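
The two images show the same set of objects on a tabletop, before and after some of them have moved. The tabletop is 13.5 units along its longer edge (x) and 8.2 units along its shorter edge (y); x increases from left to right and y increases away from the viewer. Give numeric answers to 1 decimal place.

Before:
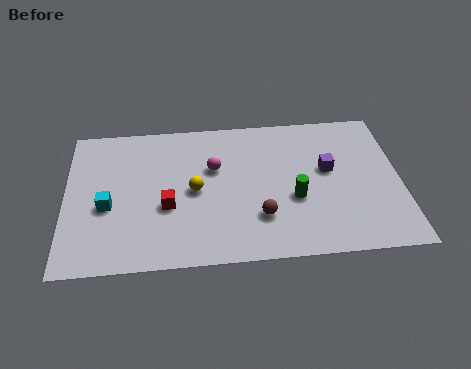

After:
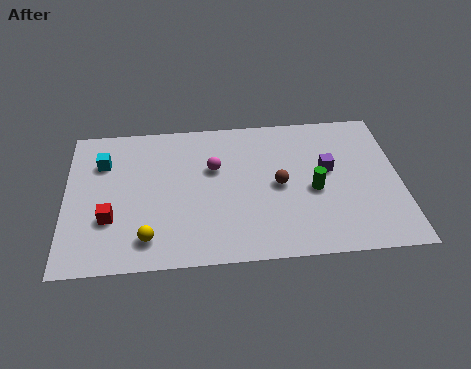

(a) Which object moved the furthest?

the yellow sphere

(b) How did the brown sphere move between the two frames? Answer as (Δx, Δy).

(0.8, 1.7)

The brown sphere was at about (7.8, 2.3) and moved to about (8.6, 4.0).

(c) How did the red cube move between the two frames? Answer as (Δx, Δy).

(-2.3, -0.5)

The red cube was at about (4.1, 3.2) and moved to about (1.8, 2.7).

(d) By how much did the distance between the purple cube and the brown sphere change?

-1.6

Before: roughly 3.7 units apart; after: 2.1. That's 1.6 units closer together.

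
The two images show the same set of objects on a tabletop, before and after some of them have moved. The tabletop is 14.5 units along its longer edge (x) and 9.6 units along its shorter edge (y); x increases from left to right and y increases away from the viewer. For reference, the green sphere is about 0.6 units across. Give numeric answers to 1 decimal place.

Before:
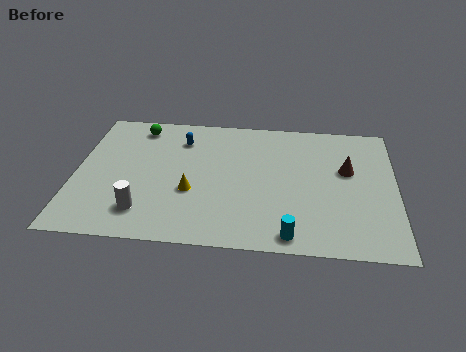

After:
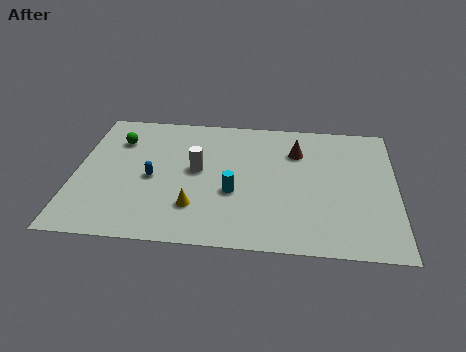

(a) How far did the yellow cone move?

1.1

From (5.3, 3.6) to (5.5, 2.5), the yellow cone covered √(0.2² + 1.1²) ≈ 1.1 units.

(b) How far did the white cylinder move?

3.9

The white cylinder moved from about (3.2, 2.0) to (5.5, 5.2), a distance of √(2.3² + 3.2²) ≈ 3.9.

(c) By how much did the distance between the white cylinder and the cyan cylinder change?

-4.4

Before: roughly 6.7 units apart; after: 2.3. That's 4.4 units closer together.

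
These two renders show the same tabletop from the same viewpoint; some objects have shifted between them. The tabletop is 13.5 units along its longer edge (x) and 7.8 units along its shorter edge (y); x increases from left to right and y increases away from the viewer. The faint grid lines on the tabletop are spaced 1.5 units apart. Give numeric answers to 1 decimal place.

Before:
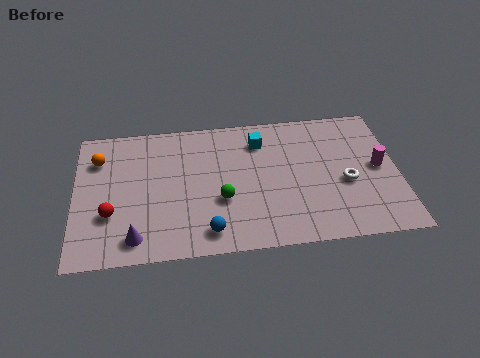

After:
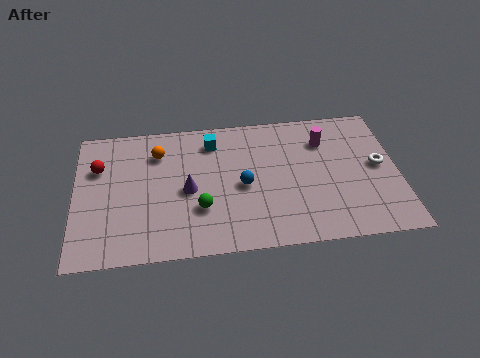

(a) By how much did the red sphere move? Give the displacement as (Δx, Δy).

(-0.5, 2.7)

The red sphere started near (1.5, 2.6) and ended near (1.0, 5.3).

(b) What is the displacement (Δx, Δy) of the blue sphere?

(1.5, 2.4)

The blue sphere started near (5.5, 1.2) and ended near (7.0, 3.6).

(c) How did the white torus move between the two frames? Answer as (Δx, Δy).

(1.4, 0.8)

The white torus started near (11.3, 3.3) and ended near (12.7, 4.1).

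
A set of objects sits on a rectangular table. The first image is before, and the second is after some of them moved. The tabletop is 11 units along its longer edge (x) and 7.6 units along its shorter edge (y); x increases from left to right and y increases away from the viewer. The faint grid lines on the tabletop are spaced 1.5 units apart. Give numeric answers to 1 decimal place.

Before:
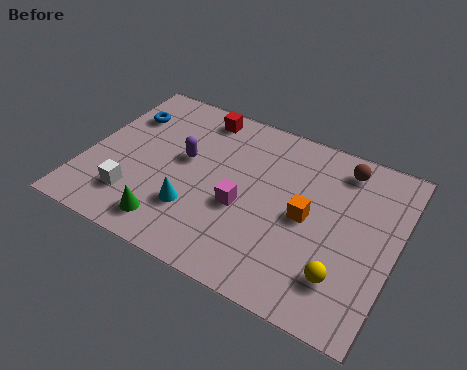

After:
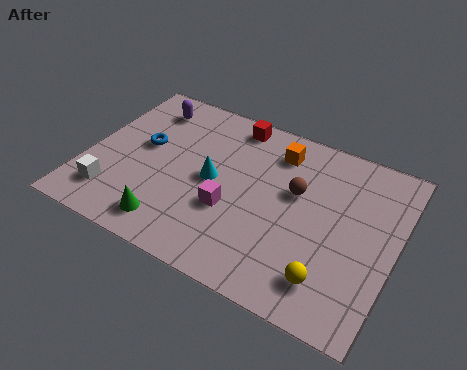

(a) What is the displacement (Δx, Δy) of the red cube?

(1.2, 0.1)

The red cube started near (3.6, 6.6) and ended near (4.8, 6.7).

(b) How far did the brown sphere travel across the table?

2.3

The brown sphere was near (8.8, 6.4) before and (7.4, 4.6) after, so it travelled √(1.4² + 1.8²) ≈ 2.3 units.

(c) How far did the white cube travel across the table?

0.8

The white cube moved from about (2.0, 1.8) to (1.2, 1.6), a distance of √(0.8² + 0.2²) ≈ 0.8.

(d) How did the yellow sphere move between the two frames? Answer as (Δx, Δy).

(-0.4, -0.3)

The yellow sphere was at about (9.4, 1.8) and moved to about (9.0, 1.5).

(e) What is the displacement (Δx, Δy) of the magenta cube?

(-0.4, -0.3)

The magenta cube started near (5.7, 3.1) and ended near (5.3, 2.8).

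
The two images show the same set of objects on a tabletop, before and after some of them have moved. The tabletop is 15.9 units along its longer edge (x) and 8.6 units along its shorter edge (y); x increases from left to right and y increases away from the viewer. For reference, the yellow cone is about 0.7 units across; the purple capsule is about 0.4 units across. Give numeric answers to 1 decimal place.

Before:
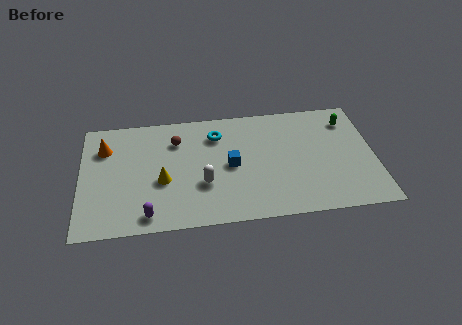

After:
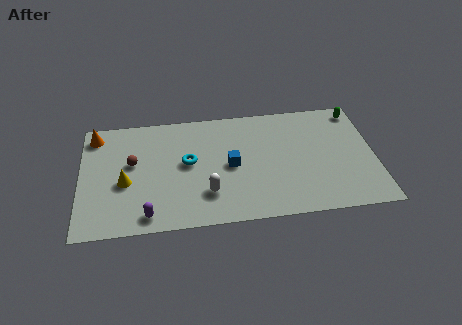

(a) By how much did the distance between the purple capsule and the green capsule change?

+0.8

Before: roughly 12.4 units apart; after: 13.2. That's 0.8 units further apart.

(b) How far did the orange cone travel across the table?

1.1

From (1.3, 6.3) to (0.8, 7.3), the orange cone covered √(0.5² + 1.0²) ≈ 1.1 units.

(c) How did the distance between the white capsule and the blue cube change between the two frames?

+0.4

The distance was about 1.9 in the first image and 2.3 in the second, so they moved 0.4 units further apart.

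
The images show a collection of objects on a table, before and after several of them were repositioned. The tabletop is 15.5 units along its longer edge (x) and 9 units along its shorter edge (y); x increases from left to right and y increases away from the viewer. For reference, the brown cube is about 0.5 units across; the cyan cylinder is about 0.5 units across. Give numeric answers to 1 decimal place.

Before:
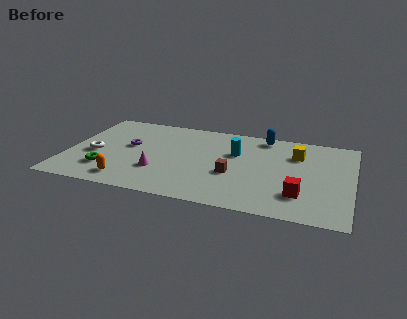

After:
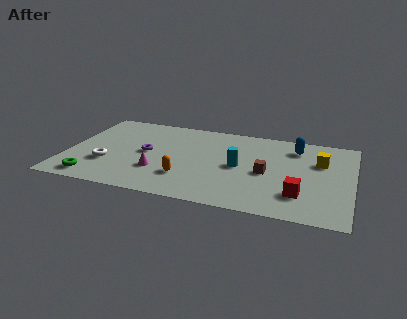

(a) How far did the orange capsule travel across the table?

3.3

The orange capsule was near (3.5, 1.4) before and (6.6, 2.5) after, so it travelled √(3.1² + 1.1²) ≈ 3.3 units.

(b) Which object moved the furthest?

the orange capsule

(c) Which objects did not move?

the magenta cone and the red cube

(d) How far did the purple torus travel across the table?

1.1

The purple torus moved from about (3.3, 5.1) to (4.3, 4.6), a distance of √(1.0² + 0.5²) ≈ 1.1.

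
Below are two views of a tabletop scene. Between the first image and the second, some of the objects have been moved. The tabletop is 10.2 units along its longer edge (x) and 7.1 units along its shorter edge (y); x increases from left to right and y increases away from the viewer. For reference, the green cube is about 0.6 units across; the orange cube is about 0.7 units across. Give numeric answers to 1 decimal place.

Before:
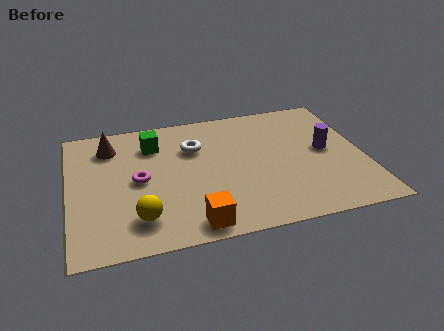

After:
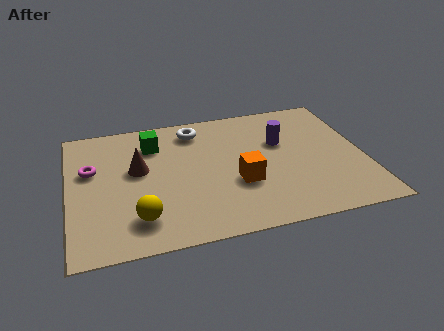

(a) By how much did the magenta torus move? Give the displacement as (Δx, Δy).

(-1.6, 0.9)

The magenta torus started near (2.4, 3.5) and ended near (0.8, 4.4).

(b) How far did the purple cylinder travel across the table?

1.7

The purple cylinder moved from about (8.9, 3.7) to (7.4, 4.5), a distance of √(1.5² + 0.8²) ≈ 1.7.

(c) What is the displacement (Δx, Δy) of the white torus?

(0.1, 1.0)

The white torus started near (4.4, 4.9) and ended near (4.5, 5.9).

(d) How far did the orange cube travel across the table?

2.5

The orange cube was near (4.1, 0.8) before and (5.8, 2.6) after, so it travelled √(1.7² + 1.8²) ≈ 2.5 units.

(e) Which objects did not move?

the yellow sphere and the green cube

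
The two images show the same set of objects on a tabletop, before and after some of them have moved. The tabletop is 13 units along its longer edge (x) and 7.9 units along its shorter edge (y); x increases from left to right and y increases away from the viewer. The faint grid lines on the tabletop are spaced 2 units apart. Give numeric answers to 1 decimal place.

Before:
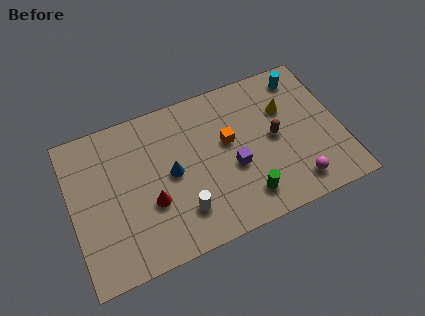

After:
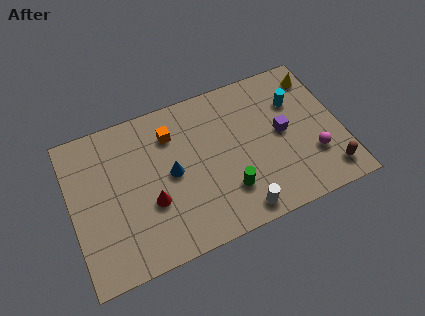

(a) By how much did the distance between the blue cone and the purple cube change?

+2.4

The distance was about 3.0 in the first image and 5.4 in the second, so they moved 2.4 units further apart.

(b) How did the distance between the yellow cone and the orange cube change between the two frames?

+4.2

They were about 3.0 units apart before and 7.2 after — 4.2 units further apart.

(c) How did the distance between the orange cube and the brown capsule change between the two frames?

+6.2

The distance was about 2.3 in the first image and 8.5 in the second, so they moved 6.2 units further apart.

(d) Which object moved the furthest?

the brown capsule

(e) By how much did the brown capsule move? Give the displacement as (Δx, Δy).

(2.3, -2.7)

The brown capsule was at about (9.8, 4.0) and moved to about (12.1, 1.3).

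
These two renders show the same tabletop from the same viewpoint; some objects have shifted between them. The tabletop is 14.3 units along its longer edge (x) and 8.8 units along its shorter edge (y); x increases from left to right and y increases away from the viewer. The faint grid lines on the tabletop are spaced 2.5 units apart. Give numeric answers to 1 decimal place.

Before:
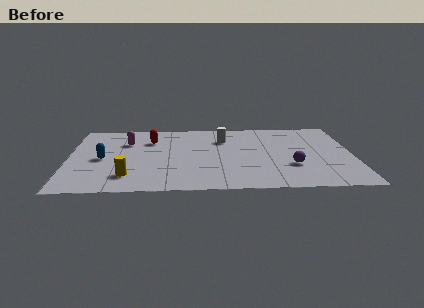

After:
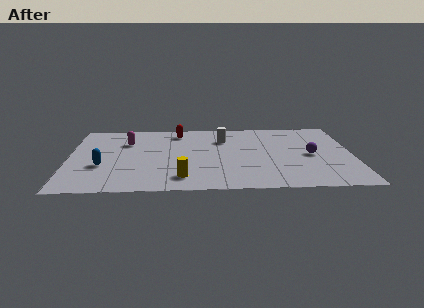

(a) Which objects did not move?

the magenta capsule and the white cylinder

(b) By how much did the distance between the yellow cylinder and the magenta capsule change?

+1.1

The distance was about 4.3 in the first image and 5.4 in the second, so they moved 1.1 units further apart.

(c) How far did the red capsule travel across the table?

1.7

From (4.1, 6.4) to (5.5, 7.4), the red capsule covered √(1.4² + 1.0²) ≈ 1.7 units.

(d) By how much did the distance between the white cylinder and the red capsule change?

-1.2

The distance was about 3.7 in the first image and 2.5 in the second, so they moved 1.2 units closer together.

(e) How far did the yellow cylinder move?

2.7

From (3.0, 1.9) to (5.7, 1.6), the yellow cylinder covered √(2.7² + 0.3²) ≈ 2.7 units.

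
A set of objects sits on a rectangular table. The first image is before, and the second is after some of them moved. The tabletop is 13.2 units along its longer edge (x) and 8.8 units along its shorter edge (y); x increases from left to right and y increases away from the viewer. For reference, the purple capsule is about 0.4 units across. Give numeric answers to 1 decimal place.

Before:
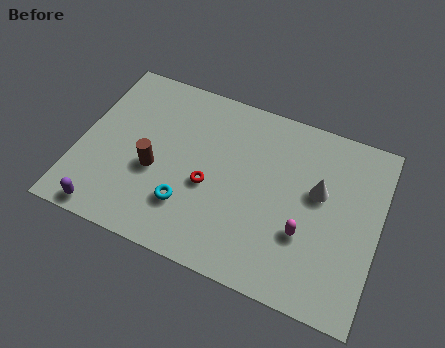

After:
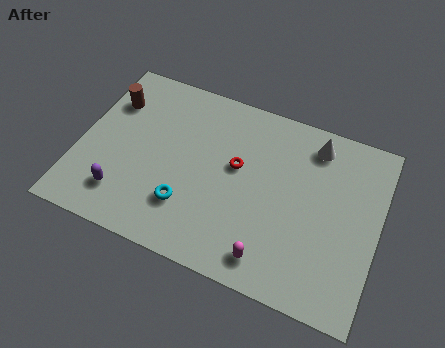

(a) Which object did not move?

the cyan torus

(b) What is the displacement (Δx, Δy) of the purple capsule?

(0.6, 1.1)

From the two frames, the purple capsule sits at roughly (1.6, 0.8) before and (2.2, 1.9) after.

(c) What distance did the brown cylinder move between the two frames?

3.6

The brown cylinder moved from about (3.4, 3.6) to (1.1, 6.4), a distance of √(2.3² + 2.8²) ≈ 3.6.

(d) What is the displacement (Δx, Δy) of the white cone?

(-0.4, 2.2)

The white cone was at about (10.5, 5.2) and moved to about (10.1, 7.4).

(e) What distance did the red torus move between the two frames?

1.8

The red torus moved from about (5.8, 3.7) to (6.9, 5.1), a distance of √(1.1² + 1.4²) ≈ 1.8.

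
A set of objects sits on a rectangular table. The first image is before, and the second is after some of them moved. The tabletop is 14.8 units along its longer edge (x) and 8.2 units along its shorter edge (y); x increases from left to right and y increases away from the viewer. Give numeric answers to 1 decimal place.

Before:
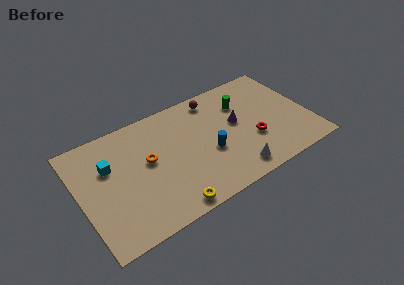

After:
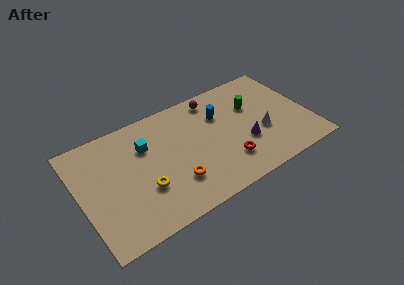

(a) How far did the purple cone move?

1.7

The purple cone was near (10.2, 4.6) before and (10.5, 2.9) after, so it travelled √(0.3² + 1.7²) ≈ 1.7 units.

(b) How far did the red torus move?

2.0

The red torus was near (11.0, 2.9) before and (9.2, 2.1) after, so it travelled √(1.8² + 0.8²) ≈ 2.0 units.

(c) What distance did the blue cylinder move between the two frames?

2.6

The blue cylinder moved from about (8.2, 3.3) to (9.3, 5.7), a distance of √(1.1² + 2.4²) ≈ 2.6.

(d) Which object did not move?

the brown sphere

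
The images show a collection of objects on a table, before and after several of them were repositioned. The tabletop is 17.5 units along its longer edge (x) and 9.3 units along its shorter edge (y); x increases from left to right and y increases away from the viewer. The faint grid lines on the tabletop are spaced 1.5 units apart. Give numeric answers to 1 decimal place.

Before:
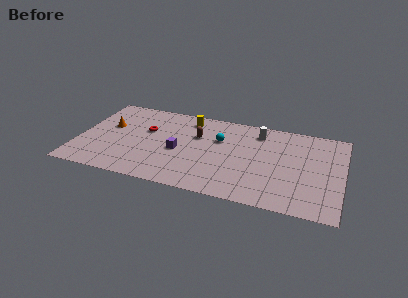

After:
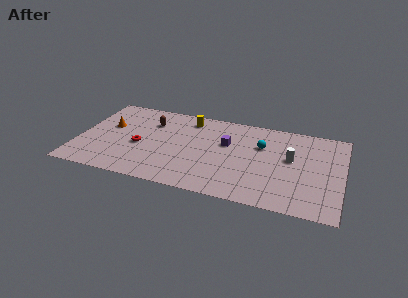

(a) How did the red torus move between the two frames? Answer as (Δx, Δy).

(-0.3, -1.8)

The red torus started near (4.4, 5.8) and ended near (4.1, 4.0).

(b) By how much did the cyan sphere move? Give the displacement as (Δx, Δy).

(2.8, 0.1)

The cyan sphere was at about (9.3, 6.1) and moved to about (12.1, 6.2).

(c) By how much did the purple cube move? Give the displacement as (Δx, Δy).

(3.1, 1.7)

The purple cube started near (6.7, 4.1) and ended near (9.8, 5.8).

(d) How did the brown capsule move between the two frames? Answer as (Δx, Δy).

(-3.2, 0.7)

The brown capsule started near (7.8, 6.1) and ended near (4.6, 6.8).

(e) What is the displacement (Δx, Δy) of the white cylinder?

(2.3, -2.3)

The white cylinder started near (11.8, 7.6) and ended near (14.1, 5.3).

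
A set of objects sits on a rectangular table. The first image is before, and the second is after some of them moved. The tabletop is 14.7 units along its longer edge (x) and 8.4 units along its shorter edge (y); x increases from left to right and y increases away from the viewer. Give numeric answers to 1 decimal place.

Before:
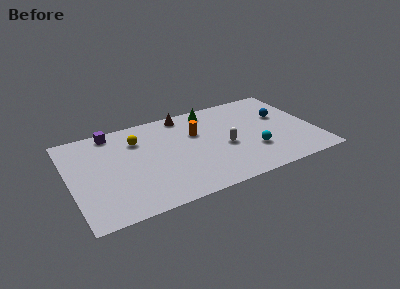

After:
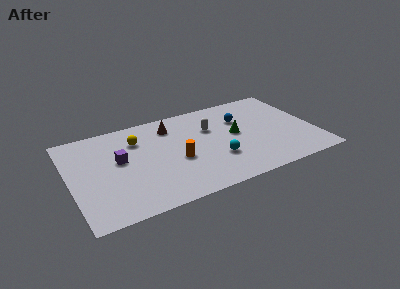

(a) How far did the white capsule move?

2.1

From (9.2, 3.6) to (8.6, 5.6), the white capsule covered √(0.6² + 2.0²) ≈ 2.1 units.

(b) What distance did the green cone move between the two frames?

3.0

The green cone was near (8.8, 7.3) before and (10.0, 4.5) after, so it travelled √(1.2² + 2.8²) ≈ 3.0 units.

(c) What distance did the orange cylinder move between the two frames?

2.4

The orange cylinder was near (7.7, 5.5) before and (6.3, 3.5) after, so it travelled √(1.4² + 2.0²) ≈ 2.4 units.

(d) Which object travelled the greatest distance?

the green cone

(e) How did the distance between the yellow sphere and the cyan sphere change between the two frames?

-1.9

Before: roughly 7.5 units apart; after: 5.6. That's 1.9 units closer together.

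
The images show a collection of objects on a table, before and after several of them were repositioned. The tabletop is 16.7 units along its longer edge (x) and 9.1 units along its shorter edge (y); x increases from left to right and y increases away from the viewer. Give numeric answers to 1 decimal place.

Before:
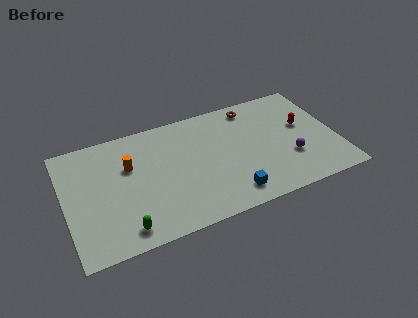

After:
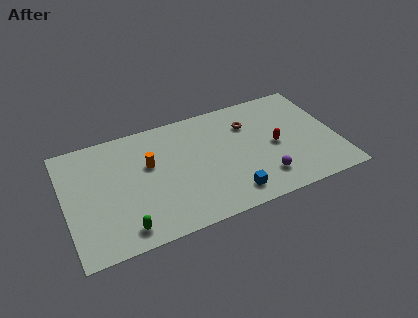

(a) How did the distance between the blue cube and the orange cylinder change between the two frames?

-1.1

They were about 7.3 units apart before and 6.2 after — 1.1 units closer together.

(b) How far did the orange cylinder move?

1.2

From (4.0, 5.9) to (5.2, 5.6), the orange cylinder covered √(1.2² + 0.3²) ≈ 1.2 units.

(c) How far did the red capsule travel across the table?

2.1

From (14.8, 5.3) to (12.9, 4.3), the red capsule covered √(1.9² + 1.0²) ≈ 2.1 units.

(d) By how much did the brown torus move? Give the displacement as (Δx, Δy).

(-0.4, -1.3)

From the two frames, the brown torus sits at roughly (11.9, 7.9) before and (11.5, 6.6) after.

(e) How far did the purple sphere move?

2.1

The purple sphere moved from about (13.7, 3.0) to (11.9, 2.0), a distance of √(1.8² + 1.0²) ≈ 2.1.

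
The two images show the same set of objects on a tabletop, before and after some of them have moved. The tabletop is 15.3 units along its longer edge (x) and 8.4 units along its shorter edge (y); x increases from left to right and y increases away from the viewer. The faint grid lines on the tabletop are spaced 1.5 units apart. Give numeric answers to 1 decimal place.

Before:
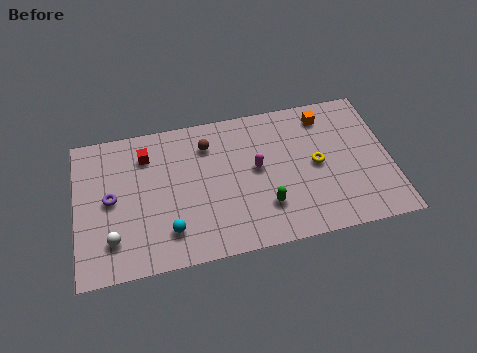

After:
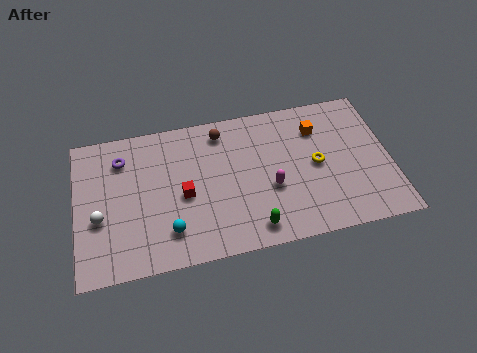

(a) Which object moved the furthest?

the red cube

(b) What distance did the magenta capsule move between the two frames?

1.4

The magenta capsule moved from about (8.8, 4.6) to (9.4, 3.3), a distance of √(0.6² + 1.3²) ≈ 1.4.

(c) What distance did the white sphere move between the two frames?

1.4

The white sphere was near (1.7, 2.0) before and (1.1, 3.3) after, so it travelled √(0.6² + 1.3²) ≈ 1.4 units.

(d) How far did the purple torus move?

2.3

The purple torus moved from about (1.7, 4.3) to (2.3, 6.5), a distance of √(0.6² + 2.2²) ≈ 2.3.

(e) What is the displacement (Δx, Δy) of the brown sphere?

(0.7, 0.6)

From the two frames, the brown sphere sits at roughly (6.5, 6.5) before and (7.2, 7.1) after.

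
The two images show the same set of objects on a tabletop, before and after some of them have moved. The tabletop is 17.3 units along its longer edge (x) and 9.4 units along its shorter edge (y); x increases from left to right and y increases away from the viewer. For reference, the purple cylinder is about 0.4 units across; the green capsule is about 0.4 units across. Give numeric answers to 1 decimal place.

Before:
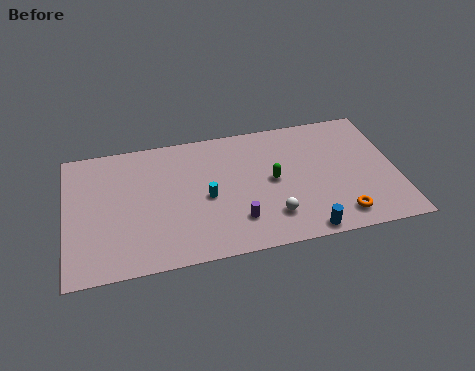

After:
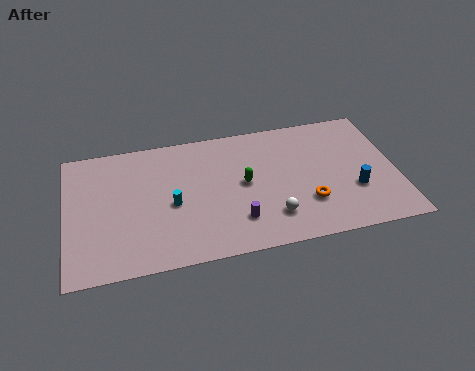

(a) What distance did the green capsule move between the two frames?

1.5

The green capsule moved from about (10.8, 4.8) to (9.3, 4.9), a distance of √(1.5² + 0.1²) ≈ 1.5.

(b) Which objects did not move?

the purple cylinder and the white sphere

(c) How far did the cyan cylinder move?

1.8

The cyan cylinder moved from about (7.3, 4.3) to (5.5, 4.2), a distance of √(1.8² + 0.1²) ≈ 1.8.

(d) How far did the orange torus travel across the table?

2.1

The orange torus moved from about (14.1, 1.5) to (12.5, 2.8), a distance of √(1.6² + 1.3²) ≈ 2.1.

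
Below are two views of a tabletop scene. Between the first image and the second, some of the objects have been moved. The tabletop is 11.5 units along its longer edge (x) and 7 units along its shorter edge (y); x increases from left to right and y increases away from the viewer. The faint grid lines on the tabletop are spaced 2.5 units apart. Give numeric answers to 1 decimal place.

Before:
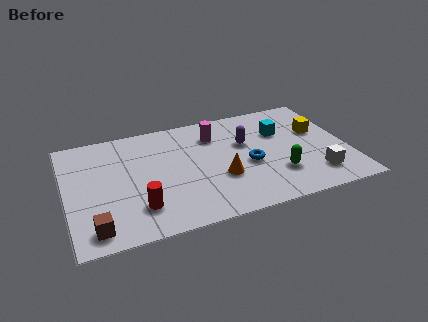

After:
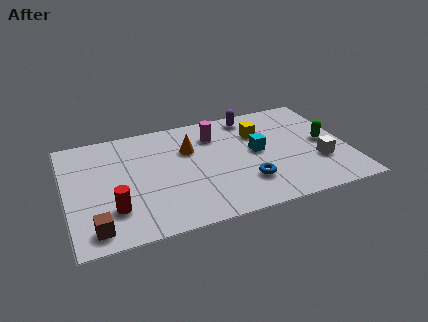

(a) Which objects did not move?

the brown cube and the magenta cylinder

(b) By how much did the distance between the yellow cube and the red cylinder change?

-1.1

Before: roughly 8.0 units apart; after: 6.9. That's 1.1 units closer together.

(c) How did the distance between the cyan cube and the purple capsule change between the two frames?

+0.9

Before: roughly 1.5 units apart; after: 2.4. That's 0.9 units further apart.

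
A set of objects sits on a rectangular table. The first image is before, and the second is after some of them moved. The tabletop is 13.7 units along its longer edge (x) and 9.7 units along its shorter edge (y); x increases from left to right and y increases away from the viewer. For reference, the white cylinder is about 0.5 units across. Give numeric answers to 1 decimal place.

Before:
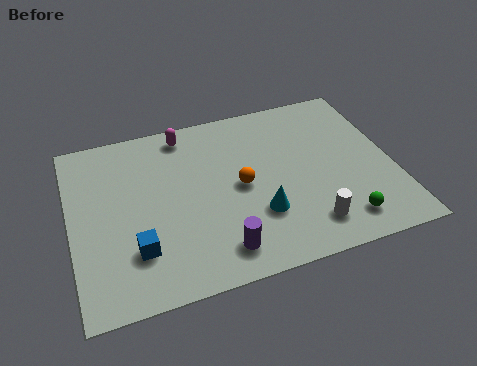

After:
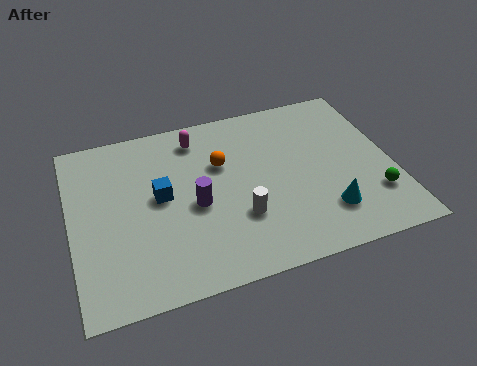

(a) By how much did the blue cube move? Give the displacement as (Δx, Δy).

(1.2, 2.6)

The blue cube was at about (2.6, 2.6) and moved to about (3.8, 5.2).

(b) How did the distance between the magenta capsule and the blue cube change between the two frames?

-3.0

The distance was about 6.4 in the first image and 3.4 in the second, so they moved 3.0 units closer together.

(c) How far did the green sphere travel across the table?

1.8

The green sphere moved from about (11.2, 1.6) to (12.7, 2.6), a distance of √(1.5² + 1.0²) ≈ 1.8.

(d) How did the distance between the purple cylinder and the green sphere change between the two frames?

+2.5

The distance was about 5.2 in the first image and 7.7 in the second, so they moved 2.5 units further apart.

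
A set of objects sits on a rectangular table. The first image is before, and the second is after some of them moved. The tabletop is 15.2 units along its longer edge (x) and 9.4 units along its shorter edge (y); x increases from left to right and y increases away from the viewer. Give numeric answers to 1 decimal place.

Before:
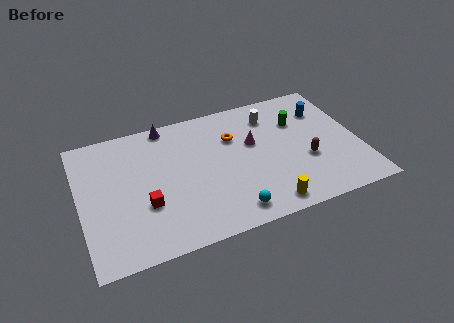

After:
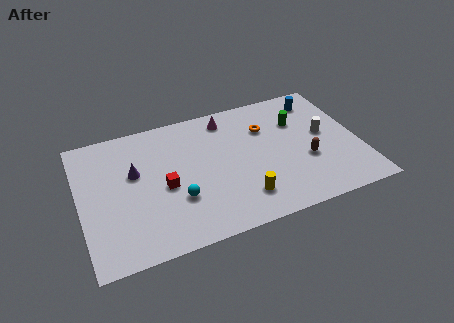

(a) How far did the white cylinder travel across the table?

3.5

The white cylinder was near (10.7, 7.4) before and (13.4, 5.1) after, so it travelled √(2.7² + 2.3²) ≈ 3.5 units.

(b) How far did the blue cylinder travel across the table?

0.9

The blue cylinder moved from about (13.6, 6.9) to (13.4, 7.8), a distance of √(0.2² + 0.9²) ≈ 0.9.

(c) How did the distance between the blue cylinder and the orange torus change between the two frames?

-1.8

The distance was about 5.1 in the first image and 3.3 in the second, so they moved 1.8 units closer together.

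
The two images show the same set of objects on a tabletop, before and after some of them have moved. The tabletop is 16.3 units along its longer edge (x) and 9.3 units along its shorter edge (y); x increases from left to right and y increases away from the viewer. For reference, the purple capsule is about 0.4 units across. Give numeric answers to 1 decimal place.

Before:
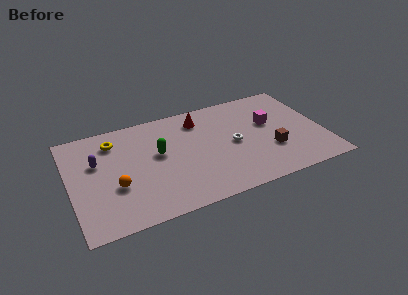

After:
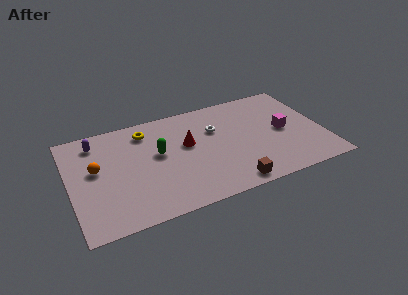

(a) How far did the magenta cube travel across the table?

1.3

From (13.0, 5.6) to (13.8, 4.6), the magenta cube covered √(0.8² + 1.0²) ≈ 1.3 units.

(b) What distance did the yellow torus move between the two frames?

2.1

The yellow torus was near (3.0, 7.4) before and (5.1, 7.6) after, so it travelled √(2.1² + 0.2²) ≈ 2.1 units.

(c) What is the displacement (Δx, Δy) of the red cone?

(-1.0, -2.0)

The red cone was at about (8.6, 7.5) and moved to about (7.6, 5.5).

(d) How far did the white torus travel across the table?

2.0

The white torus moved from about (10.5, 4.5) to (9.5, 6.2), a distance of √(1.0² + 1.7²) ≈ 2.0.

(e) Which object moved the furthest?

the brown cube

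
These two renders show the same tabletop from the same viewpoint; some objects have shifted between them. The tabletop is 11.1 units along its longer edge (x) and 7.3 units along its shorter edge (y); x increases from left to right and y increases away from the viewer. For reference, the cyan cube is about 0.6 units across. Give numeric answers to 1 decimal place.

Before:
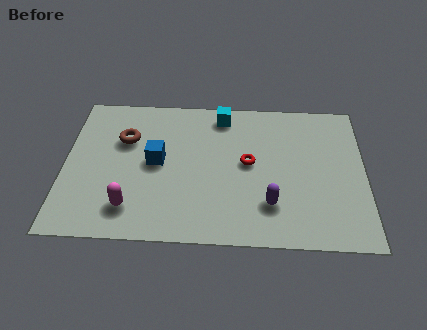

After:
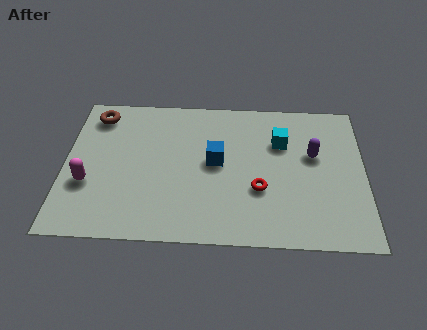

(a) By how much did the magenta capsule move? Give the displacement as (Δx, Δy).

(-1.6, 1.1)

From the two frames, the magenta capsule sits at roughly (2.5, 1.5) before and (0.9, 2.6) after.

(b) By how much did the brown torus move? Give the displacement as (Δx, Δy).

(-1.1, 1.2)

From the two frames, the brown torus sits at roughly (2.2, 4.9) before and (1.1, 6.1) after.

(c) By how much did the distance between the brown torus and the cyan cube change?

+3.1

They were about 3.9 units apart before and 7.0 after — 3.1 units further apart.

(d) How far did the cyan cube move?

2.6

The cyan cube was near (5.8, 6.3) before and (8.0, 5.0) after, so it travelled √(2.2² + 1.3²) ≈ 2.6 units.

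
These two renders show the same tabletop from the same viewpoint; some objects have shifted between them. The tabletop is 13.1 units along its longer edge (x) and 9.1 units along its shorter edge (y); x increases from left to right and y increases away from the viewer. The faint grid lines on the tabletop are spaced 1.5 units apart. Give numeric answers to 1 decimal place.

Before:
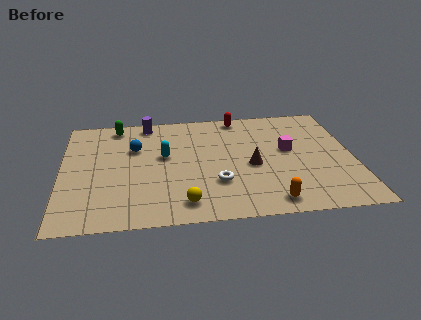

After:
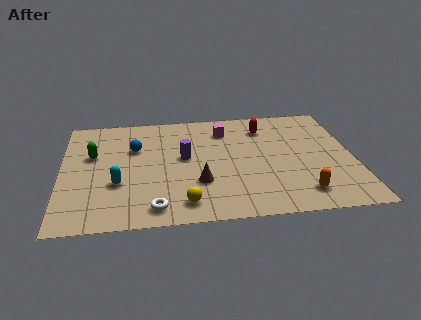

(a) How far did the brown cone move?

2.6

From (8.5, 4.0) to (6.1, 2.9), the brown cone covered √(2.4² + 1.1²) ≈ 2.6 units.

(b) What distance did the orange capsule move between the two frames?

1.5

From (9.2, 1.1) to (10.6, 1.6), the orange capsule covered √(1.4² + 0.5²) ≈ 1.5 units.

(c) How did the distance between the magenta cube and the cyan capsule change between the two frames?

+0.7

Before: roughly 5.6 units apart; after: 6.3. That's 0.7 units further apart.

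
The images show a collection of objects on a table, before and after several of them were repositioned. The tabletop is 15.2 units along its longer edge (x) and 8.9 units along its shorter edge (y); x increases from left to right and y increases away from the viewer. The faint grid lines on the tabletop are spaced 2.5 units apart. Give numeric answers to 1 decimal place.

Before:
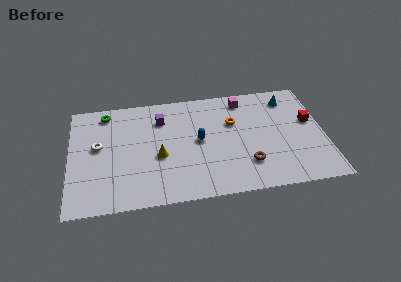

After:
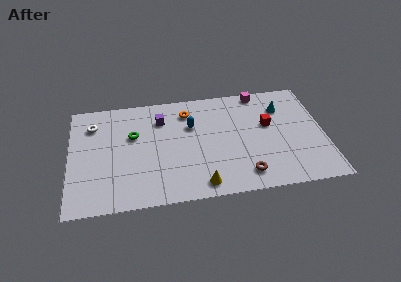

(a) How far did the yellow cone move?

3.5

The yellow cone was near (5.3, 3.7) before and (7.7, 1.1) after, so it travelled √(2.4² + 2.6²) ≈ 3.5 units.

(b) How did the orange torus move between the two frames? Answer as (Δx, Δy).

(-2.7, 1.3)

From the two frames, the orange torus sits at roughly (9.8, 5.8) before and (7.1, 7.1) after.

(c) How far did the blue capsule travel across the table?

1.4

From (7.7, 4.6) to (7.3, 5.9), the blue capsule covered √(0.4² + 1.3²) ≈ 1.4 units.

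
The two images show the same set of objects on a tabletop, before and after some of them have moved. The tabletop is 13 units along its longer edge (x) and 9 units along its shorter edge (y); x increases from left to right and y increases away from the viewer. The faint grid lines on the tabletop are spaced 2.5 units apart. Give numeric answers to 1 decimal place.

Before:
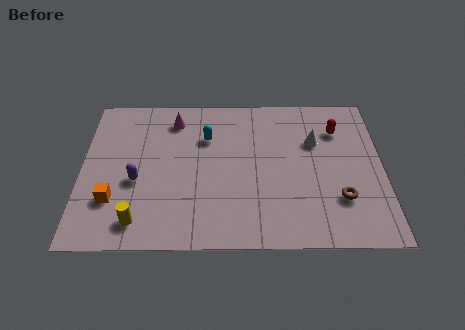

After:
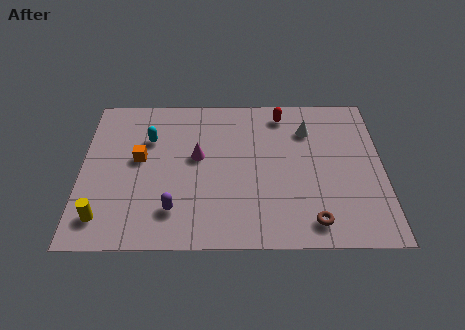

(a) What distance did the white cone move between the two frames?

0.8

From (10.1, 6.0) to (9.8, 6.7), the white cone covered √(0.3² + 0.7²) ≈ 0.8 units.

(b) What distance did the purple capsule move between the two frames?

2.3

From (2.4, 3.7) to (4.0, 2.0), the purple capsule covered √(1.6² + 1.7²) ≈ 2.3 units.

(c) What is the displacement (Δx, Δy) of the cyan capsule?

(-2.5, -0.1)

From the two frames, the cyan capsule sits at roughly (5.4, 6.3) before and (2.9, 6.2) after.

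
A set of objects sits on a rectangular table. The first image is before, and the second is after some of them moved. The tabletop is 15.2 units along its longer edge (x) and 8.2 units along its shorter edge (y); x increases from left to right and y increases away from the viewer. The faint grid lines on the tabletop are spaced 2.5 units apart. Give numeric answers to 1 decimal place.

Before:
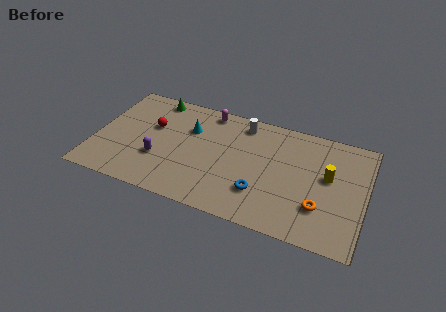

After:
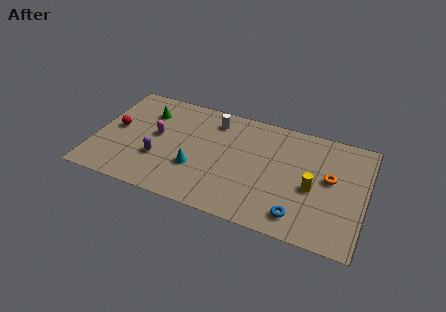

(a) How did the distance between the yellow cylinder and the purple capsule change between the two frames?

-1.0

They were about 9.6 units apart before and 8.6 after — 1.0 units closer together.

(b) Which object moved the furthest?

the magenta capsule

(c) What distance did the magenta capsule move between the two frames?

3.9

The magenta capsule was near (6.1, 7.3) before and (3.4, 4.5) after, so it travelled √(2.7² + 2.8²) ≈ 3.9 units.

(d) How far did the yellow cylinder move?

1.4

The yellow cylinder moved from about (13.1, 4.7) to (12.3, 3.6), a distance of √(0.8² + 1.1²) ≈ 1.4.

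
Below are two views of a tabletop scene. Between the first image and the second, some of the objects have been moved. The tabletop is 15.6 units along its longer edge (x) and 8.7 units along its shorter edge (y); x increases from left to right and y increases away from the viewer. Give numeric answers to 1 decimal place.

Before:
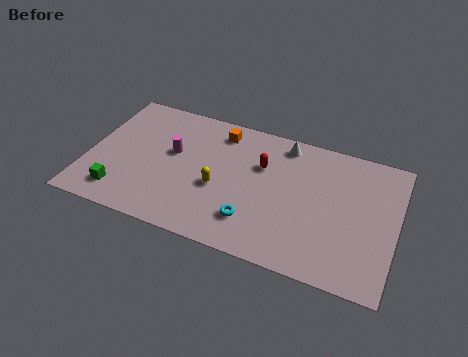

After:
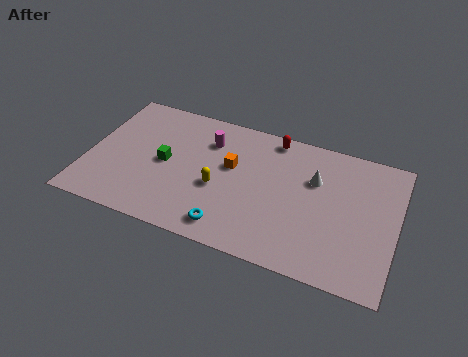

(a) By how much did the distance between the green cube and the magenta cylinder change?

-1.2

Before: roughly 4.2 units apart; after: 3.0. That's 1.2 units closer together.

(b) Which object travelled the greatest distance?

the green cube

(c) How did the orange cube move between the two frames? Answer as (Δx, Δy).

(0.8, -2.1)

The orange cube started near (6.4, 7.3) and ended near (7.2, 5.2).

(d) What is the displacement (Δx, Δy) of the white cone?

(1.7, -1.8)

The white cone was at about (9.7, 7.6) and moved to about (11.4, 5.8).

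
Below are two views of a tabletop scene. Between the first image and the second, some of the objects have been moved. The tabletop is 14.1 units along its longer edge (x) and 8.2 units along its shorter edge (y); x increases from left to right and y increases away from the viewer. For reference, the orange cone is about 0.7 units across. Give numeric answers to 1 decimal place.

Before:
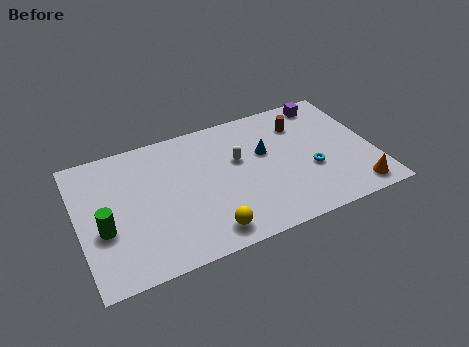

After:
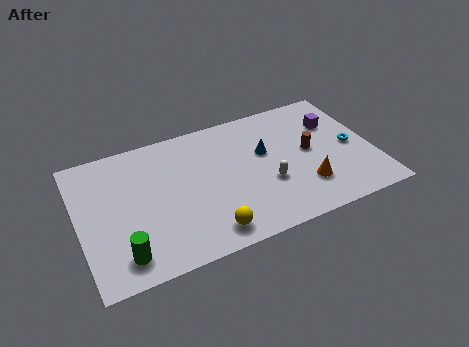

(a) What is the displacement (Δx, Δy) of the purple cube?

(0.2, -1.5)

The purple cube was at about (12.3, 7.2) and moved to about (12.5, 5.7).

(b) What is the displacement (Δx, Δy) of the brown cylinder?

(0.2, -1.9)

From the two frames, the brown cylinder sits at roughly (10.9, 6.2) before and (11.1, 4.3) after.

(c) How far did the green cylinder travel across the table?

1.9

From (1.1, 3.2) to (1.8, 1.4), the green cylinder covered √(0.7² + 1.8²) ≈ 1.9 units.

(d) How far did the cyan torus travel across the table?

2.2

The cyan torus was near (11.0, 3.1) before and (13.1, 3.9) after, so it travelled √(2.1² + 0.8²) ≈ 2.2 units.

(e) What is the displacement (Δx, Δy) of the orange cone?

(-2.3, 1.1)

From the two frames, the orange cone sits at roughly (12.9, 1.1) before and (10.6, 2.2) after.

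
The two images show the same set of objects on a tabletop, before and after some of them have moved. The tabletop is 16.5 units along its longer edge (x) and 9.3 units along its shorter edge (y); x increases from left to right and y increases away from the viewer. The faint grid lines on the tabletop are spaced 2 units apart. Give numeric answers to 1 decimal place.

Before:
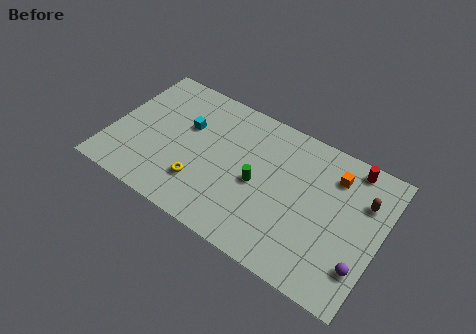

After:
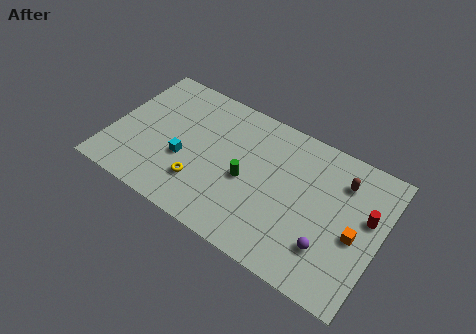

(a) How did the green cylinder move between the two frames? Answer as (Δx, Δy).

(-0.7, -0.1)

From the two frames, the green cylinder sits at roughly (9.1, 4.3) before and (8.4, 4.2) after.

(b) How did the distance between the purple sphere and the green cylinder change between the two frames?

-1.3

The distance was about 6.9 in the first image and 5.6 in the second, so they moved 1.3 units closer together.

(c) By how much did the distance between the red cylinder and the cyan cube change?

+1.0

The distance was about 10.2 in the first image and 11.2 in the second, so they moved 1.0 units further apart.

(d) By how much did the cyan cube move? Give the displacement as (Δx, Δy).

(0.2, -2.3)

The cyan cube started near (4.4, 5.9) and ended near (4.6, 3.6).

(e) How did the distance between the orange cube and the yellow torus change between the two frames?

+0.5

The distance was about 8.9 in the first image and 9.4 in the second, so they moved 0.5 units further apart.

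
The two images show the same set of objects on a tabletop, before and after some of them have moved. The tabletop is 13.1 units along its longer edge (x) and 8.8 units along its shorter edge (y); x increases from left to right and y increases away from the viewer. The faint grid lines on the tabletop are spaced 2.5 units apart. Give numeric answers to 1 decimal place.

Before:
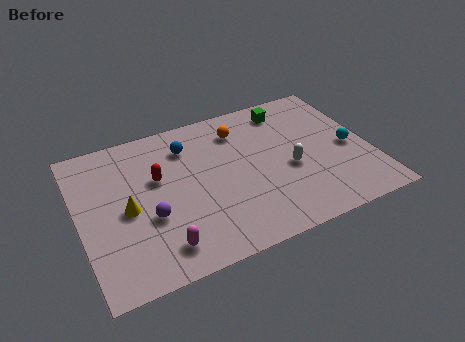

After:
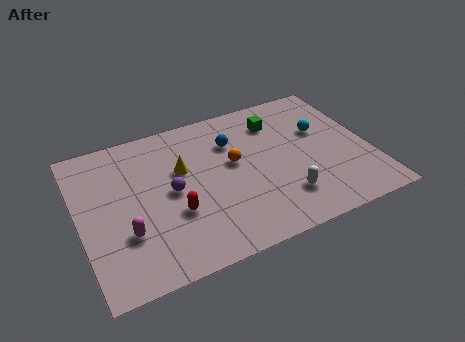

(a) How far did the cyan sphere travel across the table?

1.9

The cyan sphere was near (12.2, 4.0) before and (11.1, 5.5) after, so it travelled √(1.1² + 1.5²) ≈ 1.9 units.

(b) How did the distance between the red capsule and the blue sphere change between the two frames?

+2.3

Before: roughly 2.1 units apart; after: 4.4. That's 2.3 units further apart.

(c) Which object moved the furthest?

the yellow cone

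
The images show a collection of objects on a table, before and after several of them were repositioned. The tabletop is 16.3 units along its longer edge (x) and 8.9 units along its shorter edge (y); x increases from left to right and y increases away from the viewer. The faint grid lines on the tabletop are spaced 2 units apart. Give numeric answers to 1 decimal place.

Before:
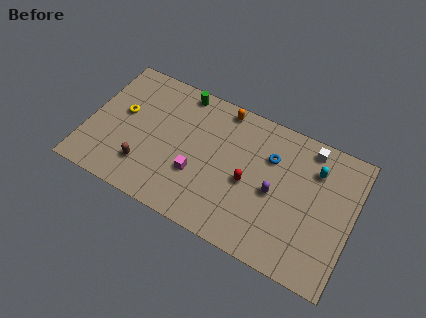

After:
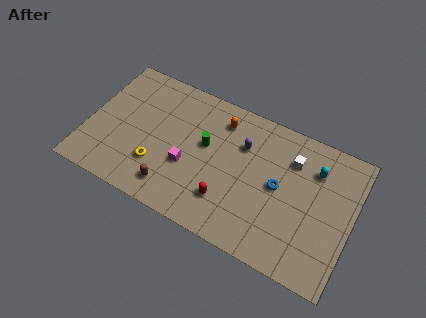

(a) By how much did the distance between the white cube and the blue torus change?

-0.6

Before: roughly 2.7 units apart; after: 2.1. That's 0.6 units closer together.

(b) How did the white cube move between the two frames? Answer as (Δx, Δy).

(-0.9, -1.2)

The white cube was at about (13.3, 7.8) and moved to about (12.4, 6.6).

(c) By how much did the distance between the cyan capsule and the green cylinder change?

-1.9

Before: roughly 8.6 units apart; after: 6.7. That's 1.9 units closer together.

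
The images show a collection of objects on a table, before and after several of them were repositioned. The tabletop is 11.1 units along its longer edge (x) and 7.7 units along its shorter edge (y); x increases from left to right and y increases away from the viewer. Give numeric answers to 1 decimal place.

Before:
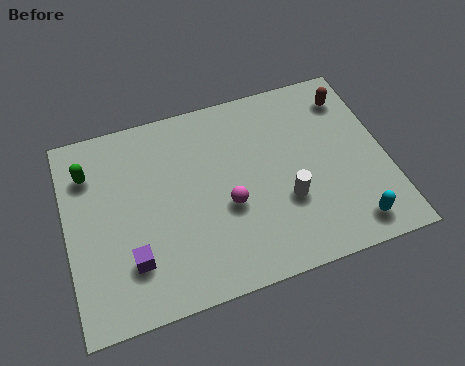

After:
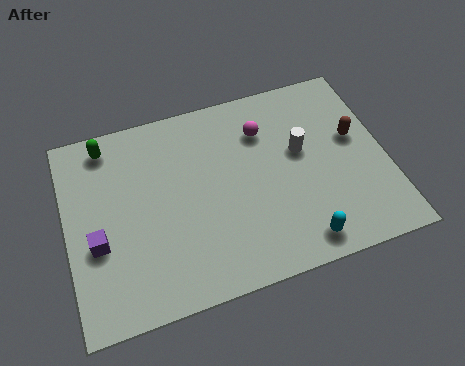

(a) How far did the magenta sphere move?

3.0

The magenta sphere moved from about (5.5, 3.1) to (7.0, 5.7), a distance of √(1.5² + 2.6²) ≈ 3.0.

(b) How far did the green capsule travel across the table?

1.1

The green capsule was near (0.9, 5.8) before and (1.6, 6.7) after, so it travelled √(0.7² + 0.9²) ≈ 1.1 units.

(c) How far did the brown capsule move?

1.7

The brown capsule was near (10.1, 6.2) before and (10.1, 4.5) after, so it travelled √(0.0² + 1.7²) ≈ 1.7 units.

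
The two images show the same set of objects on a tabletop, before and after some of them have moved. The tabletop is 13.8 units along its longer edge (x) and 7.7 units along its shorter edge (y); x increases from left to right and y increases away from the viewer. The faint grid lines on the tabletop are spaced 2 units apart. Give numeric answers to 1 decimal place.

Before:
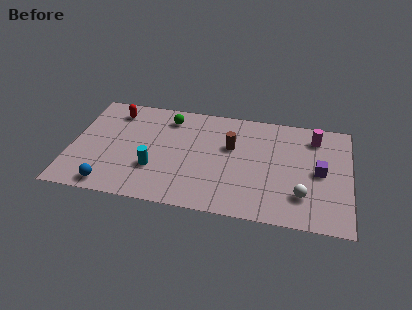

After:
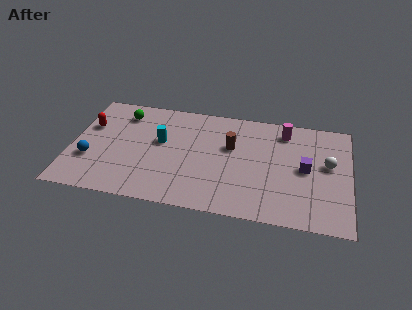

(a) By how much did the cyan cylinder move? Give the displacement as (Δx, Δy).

(0.2, 2.0)

From the two frames, the cyan cylinder sits at roughly (4.2, 2.5) before and (4.4, 4.5) after.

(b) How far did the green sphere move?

2.3

The green sphere was near (4.7, 6.3) before and (2.4, 6.2) after, so it travelled √(2.3² + 0.1²) ≈ 2.3 units.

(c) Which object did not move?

the brown cylinder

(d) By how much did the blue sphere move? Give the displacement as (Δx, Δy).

(-1.1, 1.7)

The blue sphere was at about (2.1, 0.9) and moved to about (1.0, 2.6).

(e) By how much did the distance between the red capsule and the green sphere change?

-0.7

They were about 2.7 units apart before and 2.0 after — 0.7 units closer together.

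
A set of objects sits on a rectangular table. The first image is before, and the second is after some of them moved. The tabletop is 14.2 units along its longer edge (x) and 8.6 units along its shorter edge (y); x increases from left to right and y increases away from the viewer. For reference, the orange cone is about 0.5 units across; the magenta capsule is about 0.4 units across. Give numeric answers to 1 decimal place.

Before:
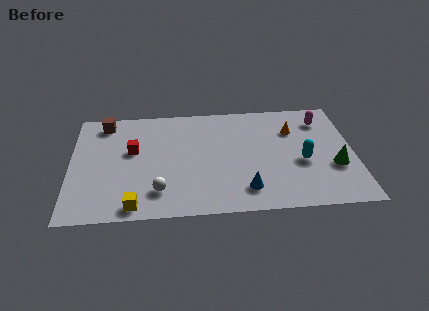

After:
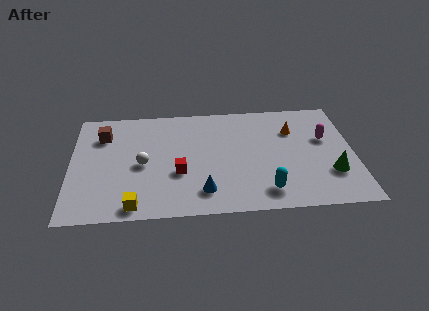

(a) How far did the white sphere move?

2.2

The white sphere was near (4.4, 1.9) before and (3.6, 4.0) after, so it travelled √(0.8² + 2.1²) ≈ 2.2 units.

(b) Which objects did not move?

the yellow cube and the orange cone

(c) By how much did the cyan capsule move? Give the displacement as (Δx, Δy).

(-1.9, -2.1)

The cyan capsule was at about (11.6, 3.6) and moved to about (9.7, 1.5).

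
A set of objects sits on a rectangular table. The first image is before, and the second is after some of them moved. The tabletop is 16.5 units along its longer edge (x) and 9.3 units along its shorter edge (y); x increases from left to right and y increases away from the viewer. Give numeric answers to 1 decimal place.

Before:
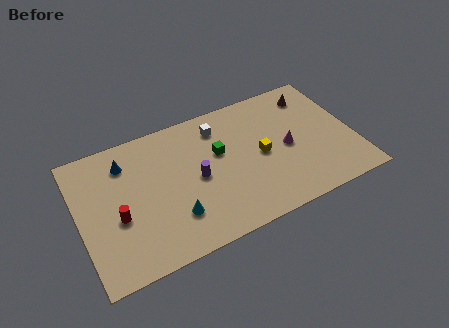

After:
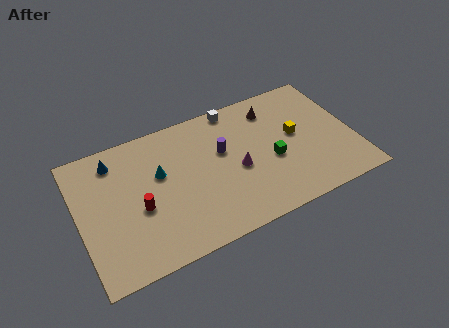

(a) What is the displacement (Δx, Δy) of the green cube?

(3.0, -1.8)

From the two frames, the green cube sits at roughly (8.5, 5.7) before and (11.5, 3.9) after.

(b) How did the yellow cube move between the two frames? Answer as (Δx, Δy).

(2.2, 0.6)

The yellow cube started near (10.9, 4.5) and ended near (13.1, 5.1).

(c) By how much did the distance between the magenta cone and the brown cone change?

+0.5

They were about 3.8 units apart before and 4.3 after — 0.5 units further apart.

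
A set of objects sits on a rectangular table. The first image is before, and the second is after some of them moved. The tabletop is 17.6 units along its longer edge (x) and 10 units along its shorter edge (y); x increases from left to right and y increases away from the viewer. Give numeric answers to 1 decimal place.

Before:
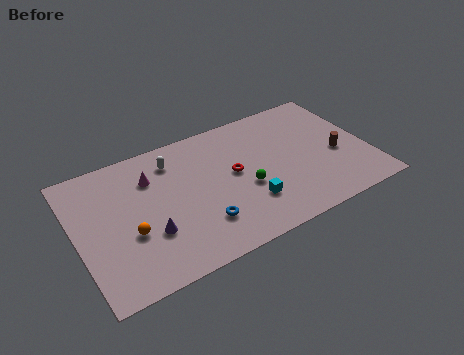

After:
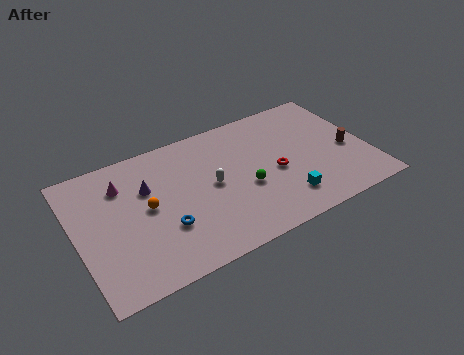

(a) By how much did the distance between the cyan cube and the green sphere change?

+1.6

They were about 1.2 units apart before and 2.8 after — 1.6 units further apart.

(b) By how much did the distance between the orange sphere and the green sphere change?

-1.1

They were about 7.0 units apart before and 5.9 after — 1.1 units closer together.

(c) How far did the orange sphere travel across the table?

1.8

From (3.0, 3.8) to (4.2, 5.2), the orange sphere covered √(1.2² + 1.4²) ≈ 1.8 units.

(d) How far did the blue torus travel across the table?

2.2

The blue torus moved from about (7.1, 2.6) to (5.0, 3.3), a distance of √(2.1² + 0.7²) ≈ 2.2.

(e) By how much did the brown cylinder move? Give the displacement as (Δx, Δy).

(0.7, 0.1)

From the two frames, the brown cylinder sits at roughly (15.7, 4.2) before and (16.4, 4.3) after.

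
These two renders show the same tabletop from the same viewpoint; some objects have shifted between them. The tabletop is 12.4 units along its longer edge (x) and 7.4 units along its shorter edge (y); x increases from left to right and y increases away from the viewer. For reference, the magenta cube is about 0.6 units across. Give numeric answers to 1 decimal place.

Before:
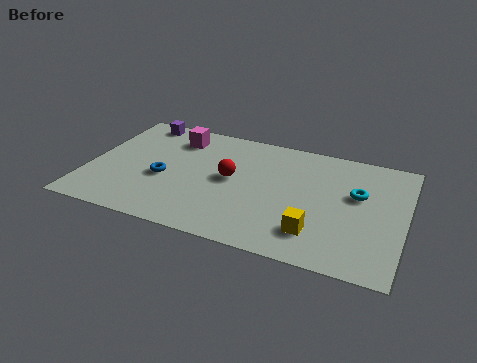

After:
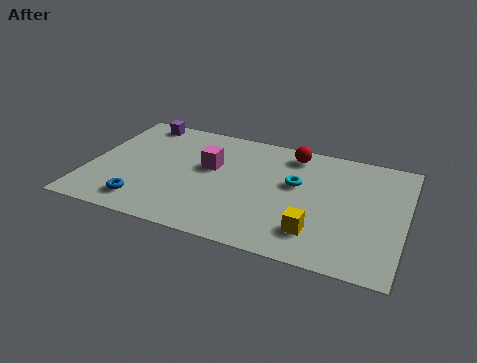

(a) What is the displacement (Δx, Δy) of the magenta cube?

(1.5, -1.5)

From the two frames, the magenta cube sits at roughly (3.2, 5.9) before and (4.7, 4.4) after.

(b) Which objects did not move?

the yellow cube and the purple cube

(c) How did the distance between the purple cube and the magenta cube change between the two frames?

+2.1

Before: roughly 1.7 units apart; after: 3.8. That's 2.1 units further apart.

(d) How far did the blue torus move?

1.9

The blue torus moved from about (3.0, 3.1) to (2.4, 1.3), a distance of √(0.6² + 1.8²) ≈ 1.9.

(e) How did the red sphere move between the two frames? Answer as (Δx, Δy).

(2.2, 2.4)

From the two frames, the red sphere sits at roughly (5.6, 3.9) before and (7.8, 6.3) after.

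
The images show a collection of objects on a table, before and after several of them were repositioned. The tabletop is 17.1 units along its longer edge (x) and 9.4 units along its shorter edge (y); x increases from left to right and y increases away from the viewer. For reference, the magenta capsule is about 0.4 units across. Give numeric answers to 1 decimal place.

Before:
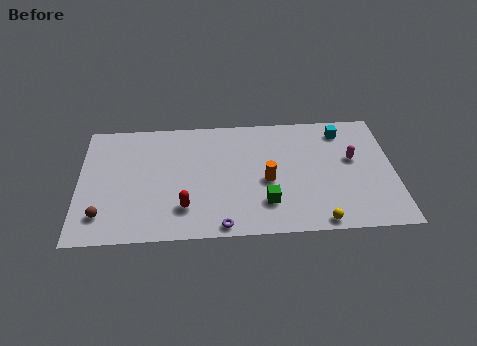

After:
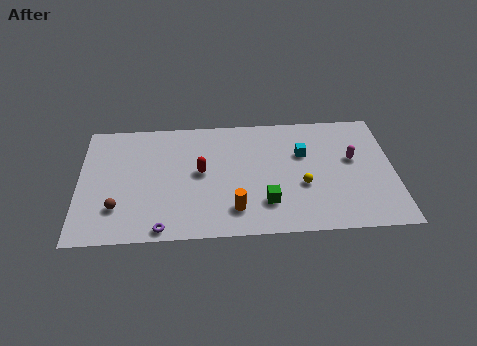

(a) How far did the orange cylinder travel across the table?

2.8

From (10.2, 4.1) to (8.4, 2.0), the orange cylinder covered √(1.8² + 2.1²) ≈ 2.8 units.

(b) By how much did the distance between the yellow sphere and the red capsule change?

-1.7

Before: roughly 7.4 units apart; after: 5.7. That's 1.7 units closer together.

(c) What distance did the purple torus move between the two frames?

3.2

The purple torus was near (7.7, 0.8) before and (4.5, 0.8) after, so it travelled √(3.2² + 0.0²) ≈ 3.2 units.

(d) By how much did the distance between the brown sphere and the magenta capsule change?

-0.9

They were about 14.0 units apart before and 13.1 after — 0.9 units closer together.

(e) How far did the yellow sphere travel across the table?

2.9

The yellow sphere moved from about (12.9, 0.8) to (12.1, 3.6), a distance of √(0.8² + 2.8²) ≈ 2.9.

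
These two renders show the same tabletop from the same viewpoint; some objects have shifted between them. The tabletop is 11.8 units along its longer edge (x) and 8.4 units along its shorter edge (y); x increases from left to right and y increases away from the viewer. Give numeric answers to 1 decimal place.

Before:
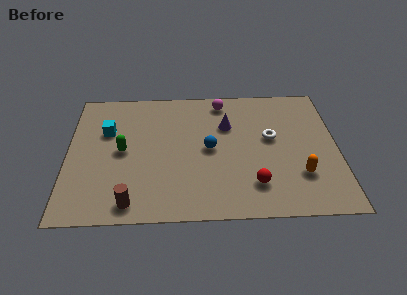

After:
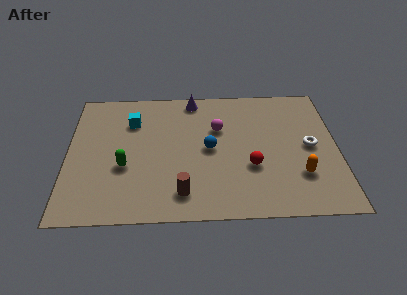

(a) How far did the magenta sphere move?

1.8

The magenta sphere was near (6.8, 7.3) before and (6.6, 5.5) after, so it travelled √(0.2² + 1.8²) ≈ 1.8 units.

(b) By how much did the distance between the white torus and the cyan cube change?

+0.8

The distance was about 7.2 in the first image and 8.0 in the second, so they moved 0.8 units further apart.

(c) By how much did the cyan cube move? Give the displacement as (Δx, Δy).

(1.1, 0.6)

The cyan cube was at about (1.7, 5.5) and moved to about (2.8, 6.1).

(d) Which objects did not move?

the blue sphere and the orange capsule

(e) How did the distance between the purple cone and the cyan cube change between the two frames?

-2.3

They were about 5.3 units apart before and 3.0 after — 2.3 units closer together.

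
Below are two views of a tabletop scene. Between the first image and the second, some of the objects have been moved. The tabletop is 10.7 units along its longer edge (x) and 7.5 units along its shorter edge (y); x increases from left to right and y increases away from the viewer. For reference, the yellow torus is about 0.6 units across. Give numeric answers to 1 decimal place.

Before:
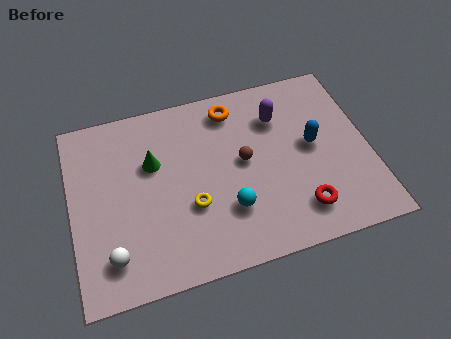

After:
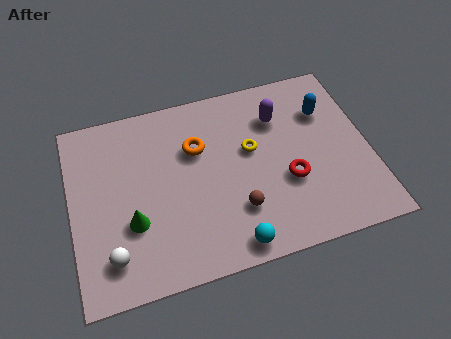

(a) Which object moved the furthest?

the yellow torus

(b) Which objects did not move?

the purple capsule and the white sphere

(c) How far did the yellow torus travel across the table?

2.9

The yellow torus was near (4.2, 2.7) before and (6.5, 4.4) after, so it travelled √(2.3² + 1.7²) ≈ 2.9 units.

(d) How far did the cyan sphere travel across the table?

1.4

The cyan sphere was near (5.5, 2.2) before and (5.5, 0.8) after, so it travelled √(0.0² + 1.4²) ≈ 1.4 units.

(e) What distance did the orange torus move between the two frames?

1.9

The orange torus was near (6.0, 6.3) before and (4.6, 5.0) after, so it travelled √(1.4² + 1.3²) ≈ 1.9 units.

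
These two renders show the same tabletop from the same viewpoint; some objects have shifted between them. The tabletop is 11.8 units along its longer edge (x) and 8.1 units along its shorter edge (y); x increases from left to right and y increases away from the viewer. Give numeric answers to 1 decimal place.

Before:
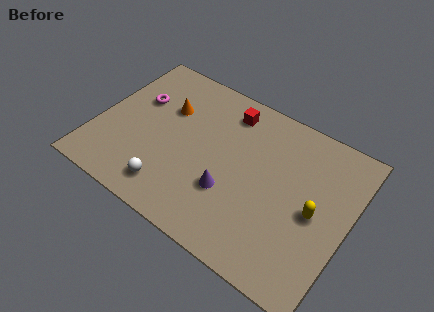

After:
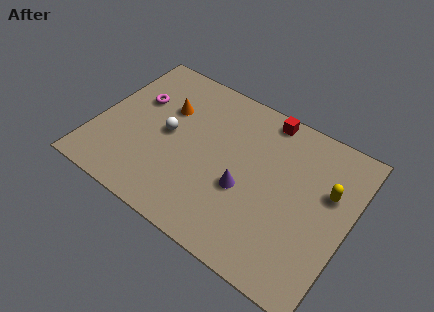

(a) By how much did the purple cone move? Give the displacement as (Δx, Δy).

(0.6, 0.5)

From the two frames, the purple cone sits at roughly (6.5, 2.7) before and (7.1, 3.2) after.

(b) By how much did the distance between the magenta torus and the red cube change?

+1.8

The distance was about 4.4 in the first image and 6.2 in the second, so they moved 1.8 units further apart.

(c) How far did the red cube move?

1.8

The red cube was near (5.7, 6.7) before and (7.4, 7.3) after, so it travelled √(1.7² + 0.6²) ≈ 1.8 units.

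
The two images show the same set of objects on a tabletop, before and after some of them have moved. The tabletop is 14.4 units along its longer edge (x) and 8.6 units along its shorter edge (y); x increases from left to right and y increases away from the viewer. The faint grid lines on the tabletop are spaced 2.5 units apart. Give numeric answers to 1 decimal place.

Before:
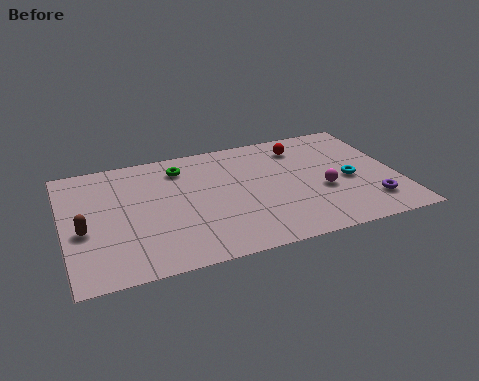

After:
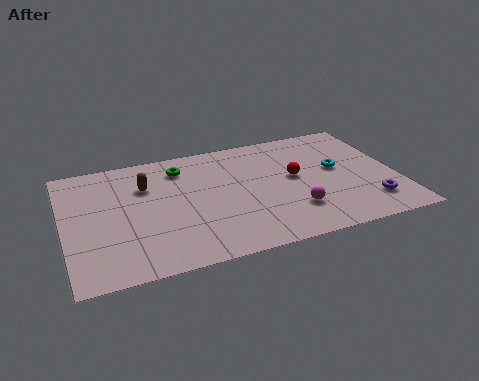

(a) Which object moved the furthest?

the brown capsule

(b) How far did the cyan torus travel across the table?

1.1

The cyan torus moved from about (12.3, 3.8) to (11.9, 4.8), a distance of √(0.4² + 1.0²) ≈ 1.1.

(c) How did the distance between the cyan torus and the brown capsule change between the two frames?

-3.1

Before: roughly 11.5 units apart; after: 8.4. That's 3.1 units closer together.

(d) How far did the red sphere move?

2.3

The red sphere was near (10.5, 6.9) before and (10.0, 4.7) after, so it travelled √(0.5² + 2.2²) ≈ 2.3 units.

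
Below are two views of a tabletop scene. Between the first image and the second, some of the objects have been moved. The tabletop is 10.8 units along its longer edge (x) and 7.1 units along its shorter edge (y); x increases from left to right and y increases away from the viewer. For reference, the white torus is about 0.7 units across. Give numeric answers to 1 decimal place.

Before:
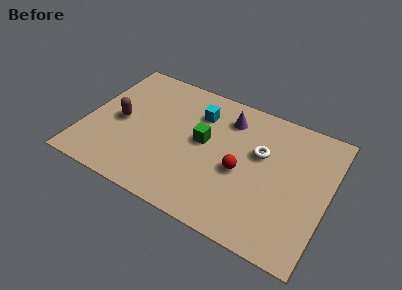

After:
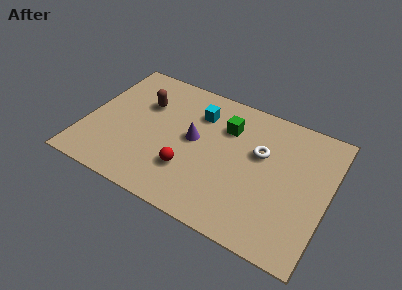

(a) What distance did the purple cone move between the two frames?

2.2

The purple cone was near (6.1, 5.6) before and (4.8, 3.8) after, so it travelled √(1.3² + 1.8²) ≈ 2.2 units.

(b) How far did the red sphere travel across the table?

2.4

The red sphere was near (7.0, 3.1) before and (4.8, 2.1) after, so it travelled √(2.2² + 1.0²) ≈ 2.4 units.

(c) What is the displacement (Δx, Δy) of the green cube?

(0.9, 1.2)

The green cube started near (5.2, 3.9) and ended near (6.1, 5.1).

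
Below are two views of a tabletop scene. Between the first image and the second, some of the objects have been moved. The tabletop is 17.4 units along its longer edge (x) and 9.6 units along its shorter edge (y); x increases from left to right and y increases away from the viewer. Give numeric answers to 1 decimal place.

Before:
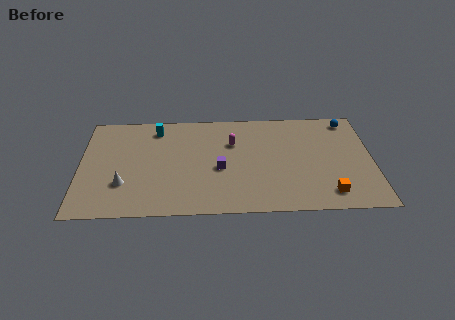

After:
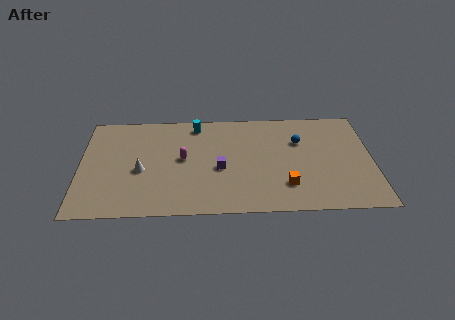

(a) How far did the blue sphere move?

3.6

From (16.1, 8.4) to (13.1, 6.5), the blue sphere covered √(3.0² + 1.9²) ≈ 3.6 units.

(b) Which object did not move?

the purple cube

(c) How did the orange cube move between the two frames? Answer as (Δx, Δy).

(-2.5, 0.8)

The orange cube was at about (14.7, 1.6) and moved to about (12.2, 2.4).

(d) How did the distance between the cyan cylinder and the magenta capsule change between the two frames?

-1.5

They were about 4.8 units apart before and 3.3 after — 1.5 units closer together.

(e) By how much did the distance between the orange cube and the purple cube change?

-2.6

Before: roughly 6.9 units apart; after: 4.3. That's 2.6 units closer together.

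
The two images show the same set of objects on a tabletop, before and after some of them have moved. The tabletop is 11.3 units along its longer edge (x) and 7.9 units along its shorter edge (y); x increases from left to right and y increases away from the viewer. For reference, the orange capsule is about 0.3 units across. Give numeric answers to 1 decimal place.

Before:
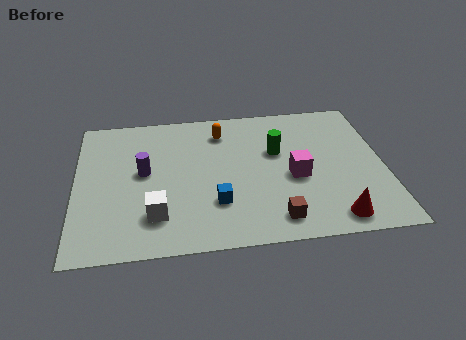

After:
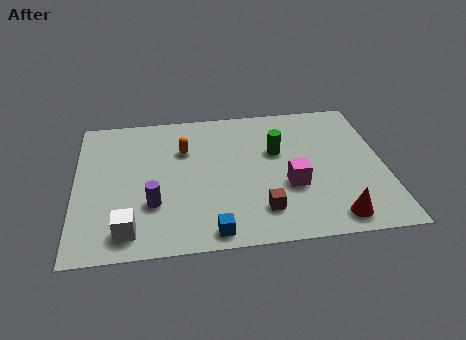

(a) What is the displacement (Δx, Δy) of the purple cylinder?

(0.3, -1.8)

From the two frames, the purple cylinder sits at roughly (2.5, 4.3) before and (2.8, 2.5) after.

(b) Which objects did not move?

the red cone and the green cylinder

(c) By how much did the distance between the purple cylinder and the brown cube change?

-1.6

Before: roughly 5.6 units apart; after: 4.0. That's 1.6 units closer together.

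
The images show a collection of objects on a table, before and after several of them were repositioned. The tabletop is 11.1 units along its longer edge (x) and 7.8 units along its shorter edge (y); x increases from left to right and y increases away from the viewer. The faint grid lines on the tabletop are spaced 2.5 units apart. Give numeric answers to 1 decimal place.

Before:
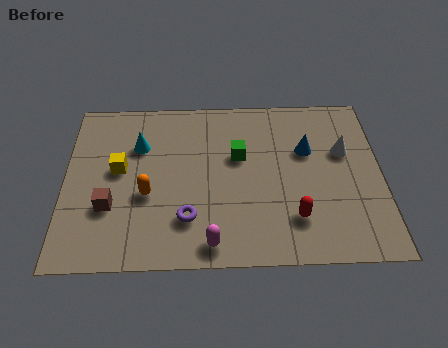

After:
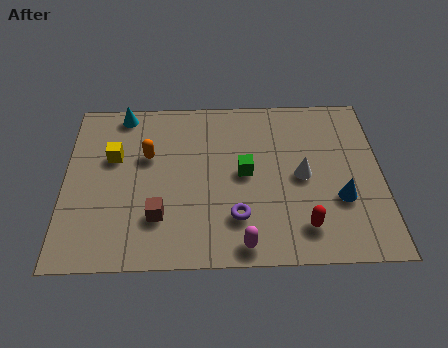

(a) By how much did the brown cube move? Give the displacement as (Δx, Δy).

(1.7, -0.5)

The brown cube started near (1.6, 2.6) and ended near (3.3, 2.1).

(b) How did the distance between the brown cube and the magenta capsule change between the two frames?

-0.7

Before: roughly 3.9 units apart; after: 3.2. That's 0.7 units closer together.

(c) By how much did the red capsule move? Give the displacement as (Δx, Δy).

(0.3, -0.4)

The red capsule started near (8.0, 1.9) and ended near (8.3, 1.5).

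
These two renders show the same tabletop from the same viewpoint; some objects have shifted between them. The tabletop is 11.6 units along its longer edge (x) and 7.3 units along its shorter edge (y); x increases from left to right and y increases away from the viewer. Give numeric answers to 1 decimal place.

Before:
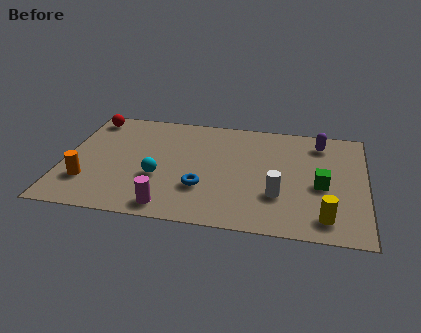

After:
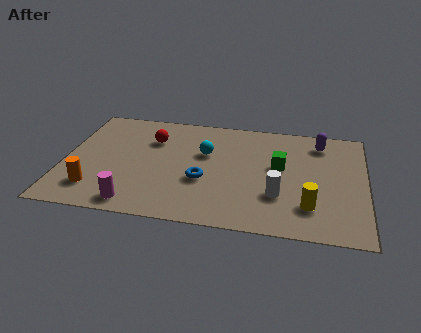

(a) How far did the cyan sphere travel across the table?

2.5

The cyan sphere was near (3.7, 2.7) before and (5.4, 4.6) after, so it travelled √(1.7² + 1.9²) ≈ 2.5 units.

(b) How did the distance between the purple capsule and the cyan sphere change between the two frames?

-2.3

Before: roughly 6.9 units apart; after: 4.6. That's 2.3 units closer together.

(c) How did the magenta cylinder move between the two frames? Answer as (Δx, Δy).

(-1.3, 0.0)

From the two frames, the magenta cylinder sits at roughly (4.2, 0.9) before and (2.9, 0.9) after.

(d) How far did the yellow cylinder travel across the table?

0.8

The yellow cylinder was near (10.1, 1.2) before and (9.5, 1.8) after, so it travelled √(0.6² + 0.6²) ≈ 0.8 units.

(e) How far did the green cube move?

1.9

From (9.9, 3.2) to (8.3, 4.2), the green cube covered √(1.6² + 1.0²) ≈ 1.9 units.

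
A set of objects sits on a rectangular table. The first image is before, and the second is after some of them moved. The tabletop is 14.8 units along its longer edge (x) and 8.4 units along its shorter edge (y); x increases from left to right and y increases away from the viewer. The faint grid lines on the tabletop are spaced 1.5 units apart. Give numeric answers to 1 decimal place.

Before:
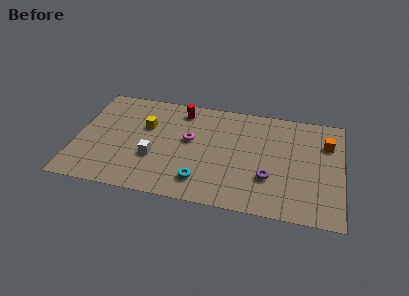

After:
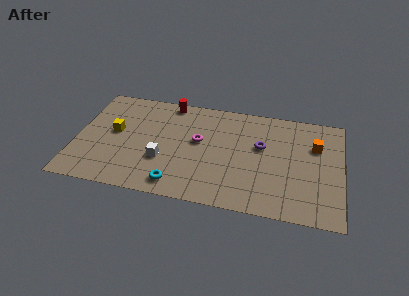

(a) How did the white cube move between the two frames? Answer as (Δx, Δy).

(0.5, -0.1)

The white cube started near (4.4, 3.0) and ended near (4.9, 2.9).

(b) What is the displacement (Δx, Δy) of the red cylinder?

(-0.7, 0.5)

The red cylinder started near (5.7, 7.1) and ended near (5.0, 7.6).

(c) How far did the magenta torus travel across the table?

0.5

From (6.3, 4.8) to (6.8, 4.8), the magenta torus covered √(0.5² + 0.0²) ≈ 0.5 units.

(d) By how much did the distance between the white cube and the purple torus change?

-0.6

They were about 6.4 units apart before and 5.8 after — 0.6 units closer together.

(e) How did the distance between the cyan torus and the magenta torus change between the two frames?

+0.5

Before: roughly 3.2 units apart; after: 3.7. That's 0.5 units further apart.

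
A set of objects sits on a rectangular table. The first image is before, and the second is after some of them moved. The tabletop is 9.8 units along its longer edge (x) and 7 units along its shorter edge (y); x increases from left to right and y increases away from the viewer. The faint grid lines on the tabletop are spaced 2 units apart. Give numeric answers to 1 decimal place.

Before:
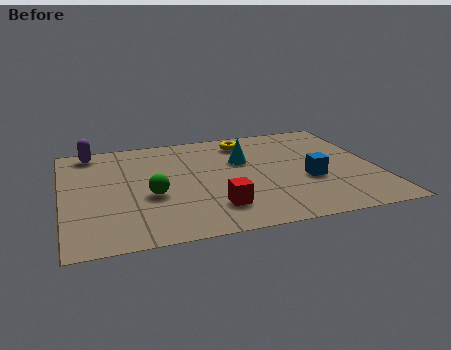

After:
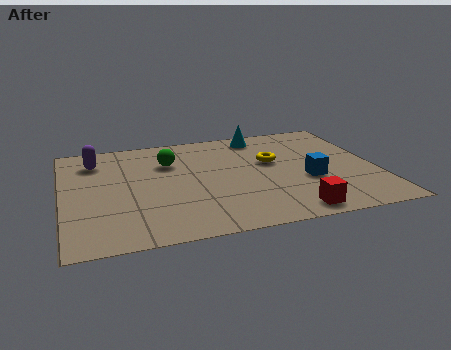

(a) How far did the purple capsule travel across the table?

0.7

From (1.0, 6.2) to (1.1, 5.5), the purple capsule covered √(0.1² + 0.7²) ≈ 0.7 units.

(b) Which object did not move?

the blue cube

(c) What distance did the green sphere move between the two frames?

2.2

The green sphere was near (2.7, 2.8) before and (3.4, 4.9) after, so it travelled √(0.7² + 2.1²) ≈ 2.2 units.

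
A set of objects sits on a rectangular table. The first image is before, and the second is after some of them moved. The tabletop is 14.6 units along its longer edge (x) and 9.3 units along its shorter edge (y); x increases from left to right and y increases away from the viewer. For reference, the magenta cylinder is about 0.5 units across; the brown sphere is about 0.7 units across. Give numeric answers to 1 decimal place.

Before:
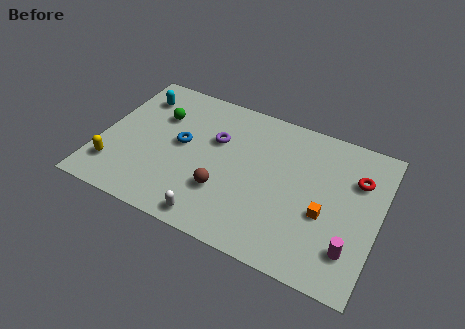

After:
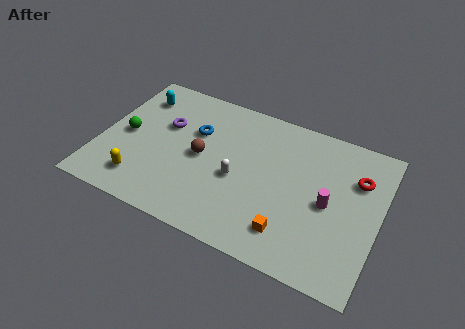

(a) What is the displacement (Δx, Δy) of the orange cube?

(-1.6, -1.8)

From the two frames, the orange cube sits at roughly (11.9, 3.7) before and (10.3, 1.9) after.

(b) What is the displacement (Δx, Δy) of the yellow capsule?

(1.5, -0.3)

The yellow capsule started near (1.0, 2.1) and ended near (2.5, 1.8).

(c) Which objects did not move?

the cyan capsule and the red torus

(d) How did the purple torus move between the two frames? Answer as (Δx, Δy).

(-2.7, -0.1)

From the two frames, the purple torus sits at roughly (5.9, 6.0) before and (3.2, 5.9) after.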